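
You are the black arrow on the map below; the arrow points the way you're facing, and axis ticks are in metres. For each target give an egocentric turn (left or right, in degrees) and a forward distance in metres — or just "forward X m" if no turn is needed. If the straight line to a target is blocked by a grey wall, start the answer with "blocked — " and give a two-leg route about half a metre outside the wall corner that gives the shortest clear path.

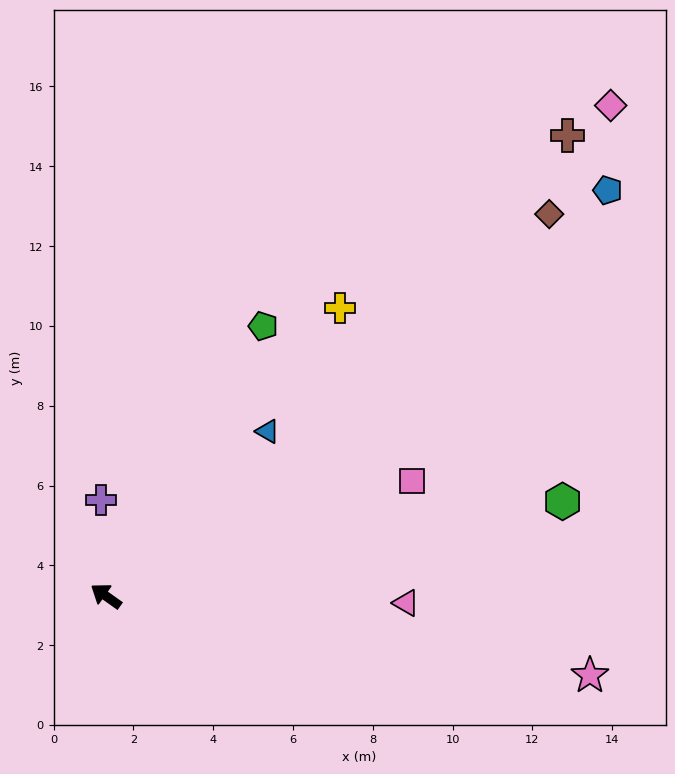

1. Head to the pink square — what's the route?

turn right 124°, forward 8.2 m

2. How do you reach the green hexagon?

turn right 133°, forward 11.7 m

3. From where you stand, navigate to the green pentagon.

turn right 85°, forward 7.8 m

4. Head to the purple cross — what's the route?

turn right 52°, forward 2.4 m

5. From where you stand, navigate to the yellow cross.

turn right 94°, forward 9.3 m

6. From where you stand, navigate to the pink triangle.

turn right 146°, forward 7.5 m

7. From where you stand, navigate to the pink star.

turn right 154°, forward 12.3 m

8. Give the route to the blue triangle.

turn right 99°, forward 5.8 m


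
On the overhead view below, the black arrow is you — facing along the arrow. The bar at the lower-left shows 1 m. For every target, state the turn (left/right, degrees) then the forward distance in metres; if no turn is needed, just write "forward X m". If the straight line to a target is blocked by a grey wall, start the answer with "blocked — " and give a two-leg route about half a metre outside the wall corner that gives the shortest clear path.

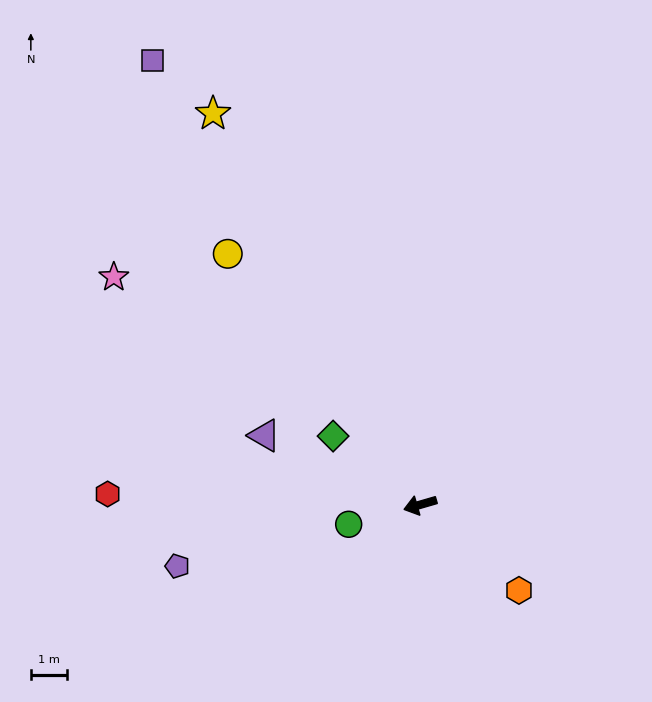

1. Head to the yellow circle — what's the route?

turn right 69°, forward 8.7 m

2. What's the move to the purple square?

turn right 75°, forward 14.3 m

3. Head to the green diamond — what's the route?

turn right 54°, forward 3.1 m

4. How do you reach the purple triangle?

turn right 40°, forward 4.7 m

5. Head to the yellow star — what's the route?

turn right 78°, forward 12.2 m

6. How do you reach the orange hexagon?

turn left 123°, forward 3.6 m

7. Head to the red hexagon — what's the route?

turn right 18°, forward 8.7 m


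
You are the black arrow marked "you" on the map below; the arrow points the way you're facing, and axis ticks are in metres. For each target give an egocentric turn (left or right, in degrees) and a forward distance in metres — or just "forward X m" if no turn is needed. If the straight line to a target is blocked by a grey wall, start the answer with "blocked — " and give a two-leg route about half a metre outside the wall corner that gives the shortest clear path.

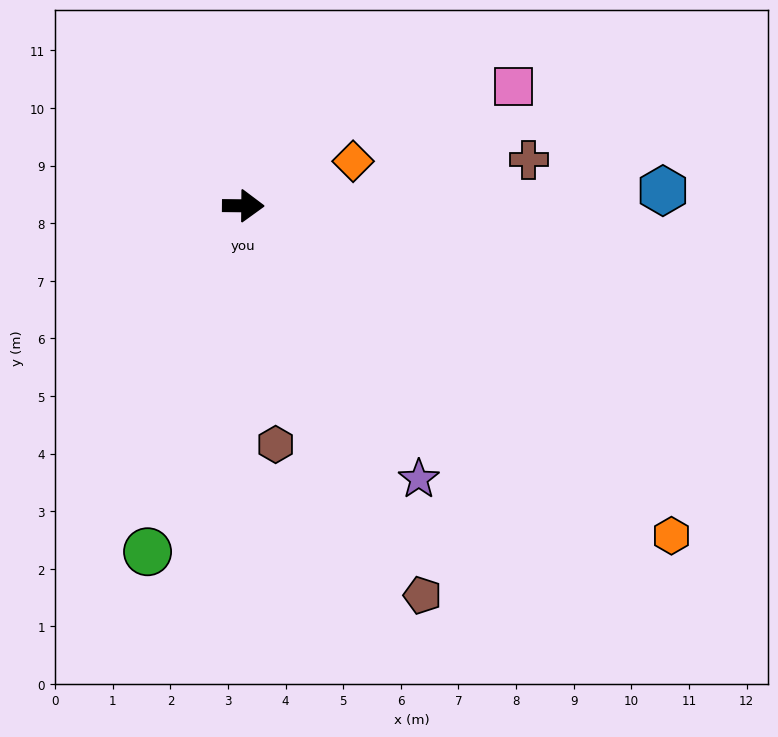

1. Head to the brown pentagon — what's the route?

turn right 65°, forward 7.4 m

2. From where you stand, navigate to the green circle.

turn right 105°, forward 6.2 m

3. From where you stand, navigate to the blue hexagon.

turn left 3°, forward 7.3 m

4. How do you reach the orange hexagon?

turn right 37°, forward 9.4 m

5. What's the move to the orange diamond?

turn left 23°, forward 2.1 m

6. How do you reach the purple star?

turn right 57°, forward 5.6 m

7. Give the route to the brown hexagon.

turn right 82°, forward 4.2 m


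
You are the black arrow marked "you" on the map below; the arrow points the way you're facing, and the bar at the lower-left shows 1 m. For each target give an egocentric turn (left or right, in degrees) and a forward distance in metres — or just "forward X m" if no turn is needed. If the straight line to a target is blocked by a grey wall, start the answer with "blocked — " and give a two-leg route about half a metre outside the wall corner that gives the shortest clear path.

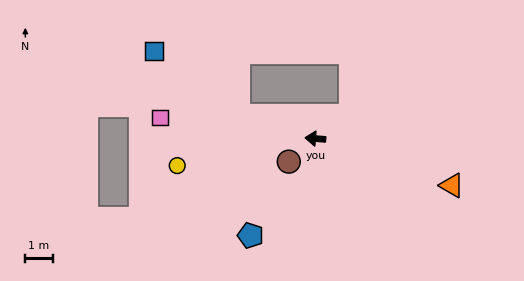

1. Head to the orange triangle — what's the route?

turn left 166°, forward 5.2 m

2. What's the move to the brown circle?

turn left 45°, forward 1.3 m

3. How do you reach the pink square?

turn right 3°, forward 5.7 m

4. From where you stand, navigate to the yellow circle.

turn left 16°, forward 5.1 m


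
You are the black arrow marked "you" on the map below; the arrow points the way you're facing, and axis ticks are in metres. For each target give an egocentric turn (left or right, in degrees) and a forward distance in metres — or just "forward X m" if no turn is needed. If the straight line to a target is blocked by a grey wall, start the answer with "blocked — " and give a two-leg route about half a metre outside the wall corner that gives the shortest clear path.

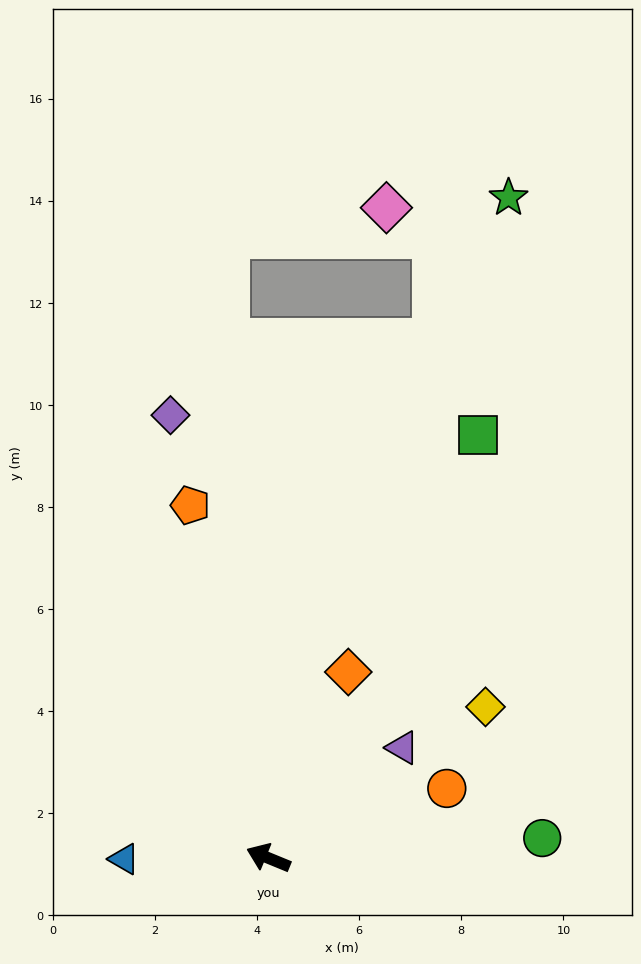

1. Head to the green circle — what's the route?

turn right 154°, forward 5.4 m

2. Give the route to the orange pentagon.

turn right 55°, forward 7.1 m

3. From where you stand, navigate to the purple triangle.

turn right 118°, forward 3.4 m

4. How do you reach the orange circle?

turn right 136°, forward 3.8 m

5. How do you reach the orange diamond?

turn right 91°, forward 4.0 m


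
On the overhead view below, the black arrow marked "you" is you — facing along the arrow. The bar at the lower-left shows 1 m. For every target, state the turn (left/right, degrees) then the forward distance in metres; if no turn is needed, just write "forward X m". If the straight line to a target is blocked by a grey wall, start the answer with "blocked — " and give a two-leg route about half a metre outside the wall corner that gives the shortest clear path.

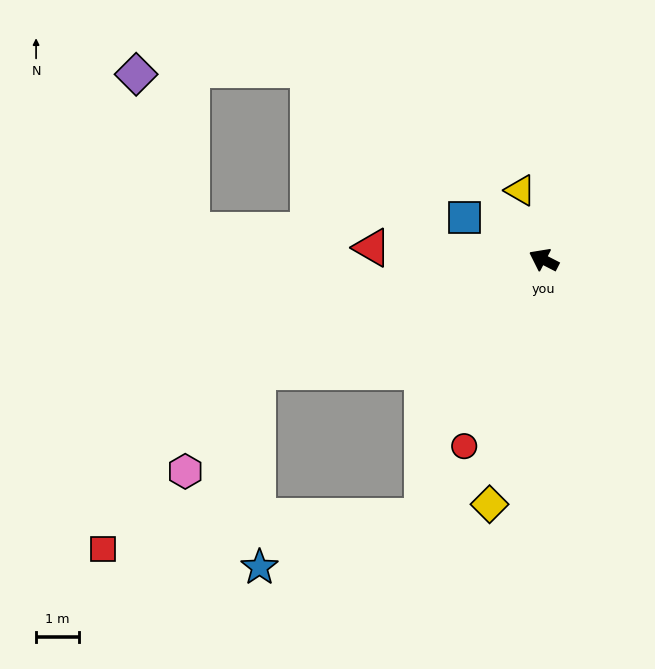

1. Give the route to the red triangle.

turn left 23°, forward 4.0 m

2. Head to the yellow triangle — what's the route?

turn right 44°, forward 1.7 m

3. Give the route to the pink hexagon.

blocked — turn left 49°, forward 7.1 m, then turn left 32°, forward 2.9 m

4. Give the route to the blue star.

blocked — turn left 49°, forward 7.1 m, then turn left 69°, forward 4.5 m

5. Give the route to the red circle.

turn left 94°, forward 4.7 m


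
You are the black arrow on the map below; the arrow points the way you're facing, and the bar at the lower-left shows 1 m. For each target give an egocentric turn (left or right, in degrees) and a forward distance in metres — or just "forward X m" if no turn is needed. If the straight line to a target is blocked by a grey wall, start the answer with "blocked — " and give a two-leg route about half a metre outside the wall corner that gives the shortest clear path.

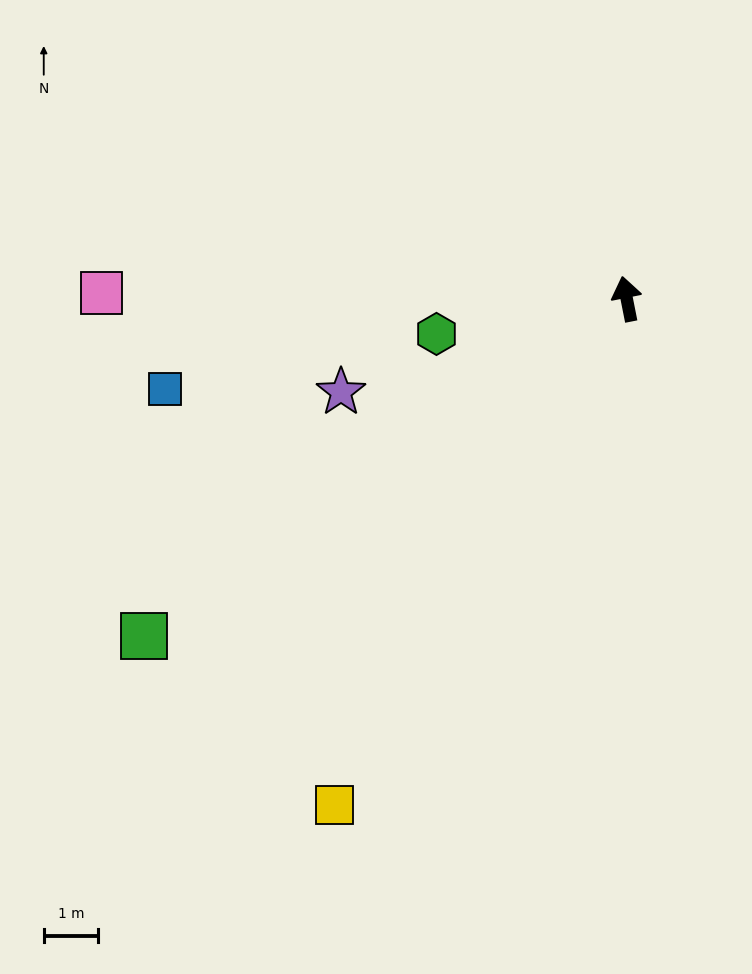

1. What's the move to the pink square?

turn left 78°, forward 9.6 m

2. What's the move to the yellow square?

turn left 139°, forward 10.7 m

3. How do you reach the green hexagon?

turn left 89°, forward 3.5 m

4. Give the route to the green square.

turn left 114°, forward 10.8 m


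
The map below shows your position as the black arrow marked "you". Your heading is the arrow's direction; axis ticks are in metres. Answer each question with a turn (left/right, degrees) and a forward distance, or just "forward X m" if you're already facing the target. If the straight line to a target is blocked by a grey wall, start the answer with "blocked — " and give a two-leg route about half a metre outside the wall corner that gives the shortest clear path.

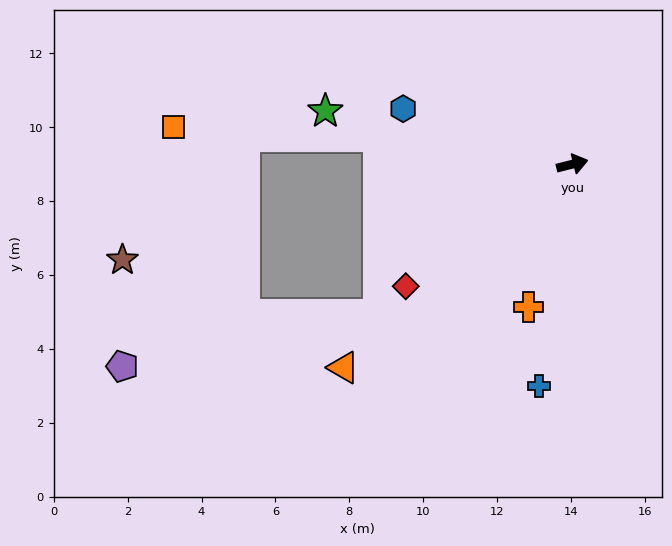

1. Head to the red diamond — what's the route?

turn right 158°, forward 5.6 m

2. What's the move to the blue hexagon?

turn left 148°, forward 4.8 m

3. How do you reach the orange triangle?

turn right 152°, forward 8.3 m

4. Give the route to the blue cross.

turn right 113°, forward 6.1 m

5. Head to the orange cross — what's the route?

turn right 121°, forward 4.0 m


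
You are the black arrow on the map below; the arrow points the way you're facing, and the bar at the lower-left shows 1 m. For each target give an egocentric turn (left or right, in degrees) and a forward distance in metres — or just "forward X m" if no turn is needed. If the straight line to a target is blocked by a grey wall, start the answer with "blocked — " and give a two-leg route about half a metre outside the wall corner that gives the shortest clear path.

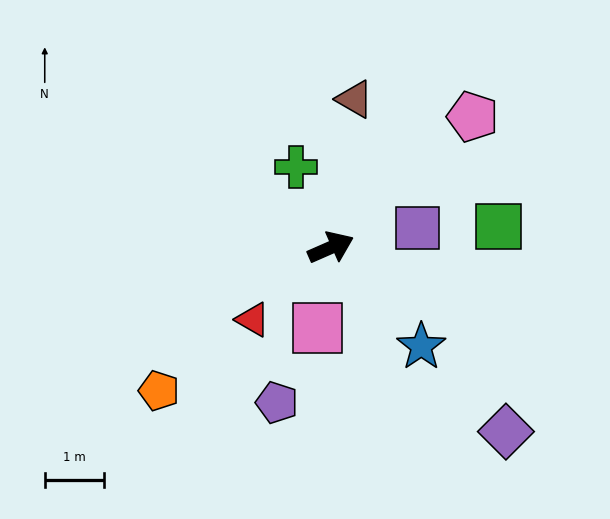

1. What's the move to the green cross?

turn left 90°, forward 1.5 m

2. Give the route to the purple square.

turn right 11°, forward 1.5 m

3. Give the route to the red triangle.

turn right 161°, forward 1.8 m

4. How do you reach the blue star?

turn right 71°, forward 2.3 m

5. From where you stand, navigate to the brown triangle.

turn left 57°, forward 2.5 m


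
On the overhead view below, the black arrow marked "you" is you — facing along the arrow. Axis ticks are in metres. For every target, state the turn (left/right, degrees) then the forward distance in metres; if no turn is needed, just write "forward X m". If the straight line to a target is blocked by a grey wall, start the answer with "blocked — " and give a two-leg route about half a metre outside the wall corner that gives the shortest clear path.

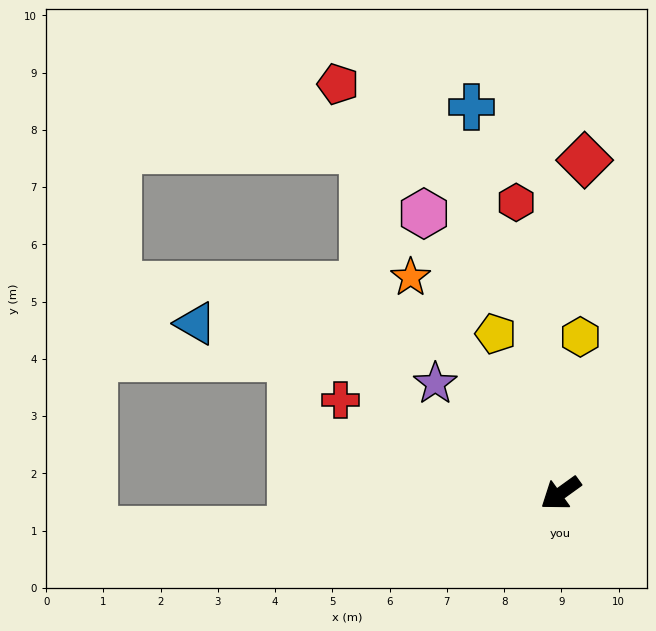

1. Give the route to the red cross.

turn right 59°, forward 4.2 m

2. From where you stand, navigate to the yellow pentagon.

turn right 104°, forward 3.0 m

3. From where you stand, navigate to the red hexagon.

turn right 117°, forward 5.1 m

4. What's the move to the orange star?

turn right 91°, forward 4.6 m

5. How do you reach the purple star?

turn right 77°, forward 2.9 m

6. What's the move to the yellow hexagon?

turn right 133°, forward 2.8 m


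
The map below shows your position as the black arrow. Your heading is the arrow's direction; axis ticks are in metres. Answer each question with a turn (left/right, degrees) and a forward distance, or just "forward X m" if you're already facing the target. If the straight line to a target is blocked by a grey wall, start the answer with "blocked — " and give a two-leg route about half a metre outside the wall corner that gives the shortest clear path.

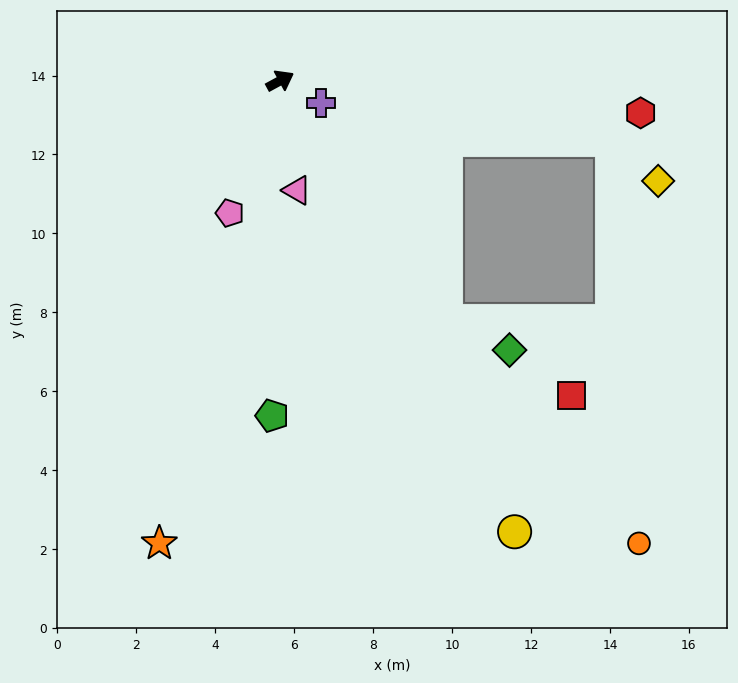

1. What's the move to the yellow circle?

turn right 91°, forward 12.9 m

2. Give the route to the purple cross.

turn right 57°, forward 1.2 m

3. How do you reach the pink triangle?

turn right 110°, forward 2.8 m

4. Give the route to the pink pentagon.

turn right 139°, forward 3.6 m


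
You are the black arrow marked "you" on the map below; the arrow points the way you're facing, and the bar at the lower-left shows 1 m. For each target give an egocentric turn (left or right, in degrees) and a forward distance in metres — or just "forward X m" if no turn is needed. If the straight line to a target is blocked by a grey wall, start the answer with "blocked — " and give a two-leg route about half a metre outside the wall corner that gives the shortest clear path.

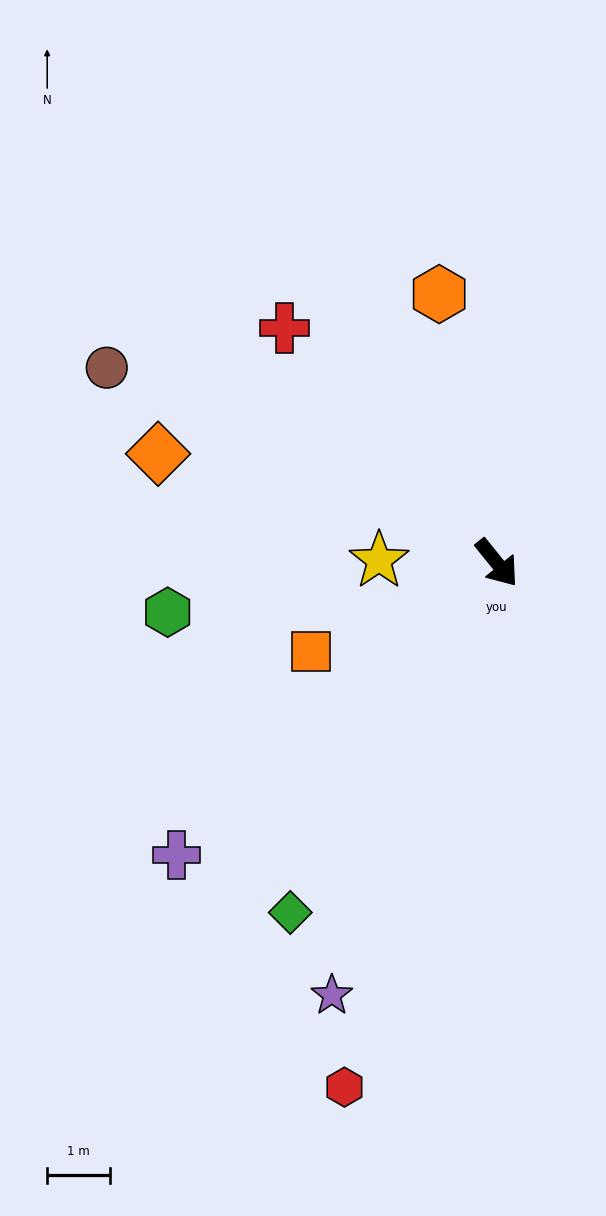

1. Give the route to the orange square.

turn right 103°, forward 3.3 m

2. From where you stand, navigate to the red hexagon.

turn right 55°, forward 8.7 m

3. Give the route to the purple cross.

turn right 87°, forward 6.9 m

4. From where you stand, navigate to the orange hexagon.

turn left 153°, forward 4.4 m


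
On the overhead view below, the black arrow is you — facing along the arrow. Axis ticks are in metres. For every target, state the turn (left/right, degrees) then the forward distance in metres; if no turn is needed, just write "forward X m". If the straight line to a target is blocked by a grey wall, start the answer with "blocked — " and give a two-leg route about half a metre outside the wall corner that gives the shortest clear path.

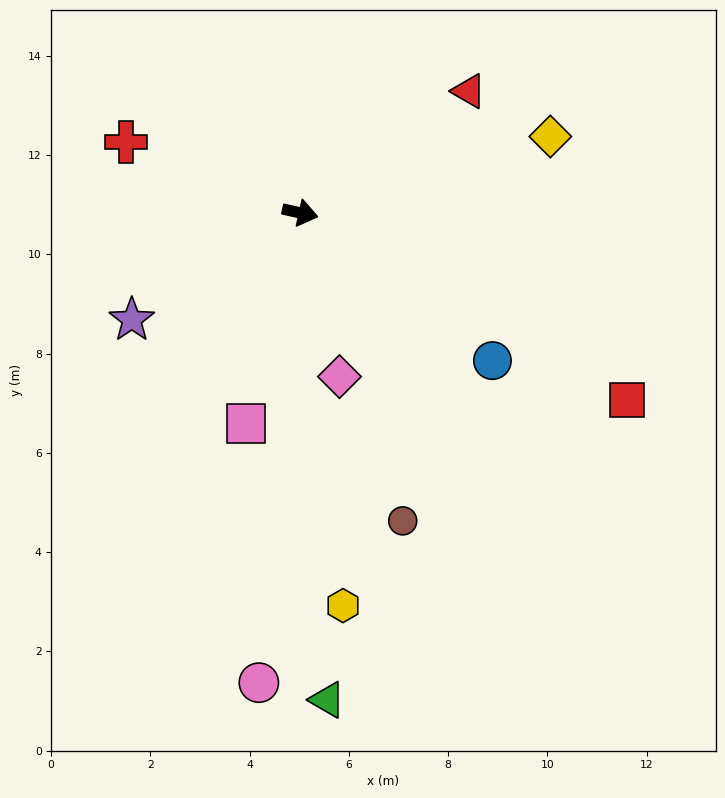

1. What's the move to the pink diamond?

turn right 64°, forward 3.4 m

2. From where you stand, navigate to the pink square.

turn right 92°, forward 4.4 m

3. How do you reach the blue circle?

turn right 25°, forward 4.9 m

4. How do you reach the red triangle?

turn left 48°, forward 4.2 m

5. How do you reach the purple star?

turn right 135°, forward 4.0 m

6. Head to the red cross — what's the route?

turn left 170°, forward 3.8 m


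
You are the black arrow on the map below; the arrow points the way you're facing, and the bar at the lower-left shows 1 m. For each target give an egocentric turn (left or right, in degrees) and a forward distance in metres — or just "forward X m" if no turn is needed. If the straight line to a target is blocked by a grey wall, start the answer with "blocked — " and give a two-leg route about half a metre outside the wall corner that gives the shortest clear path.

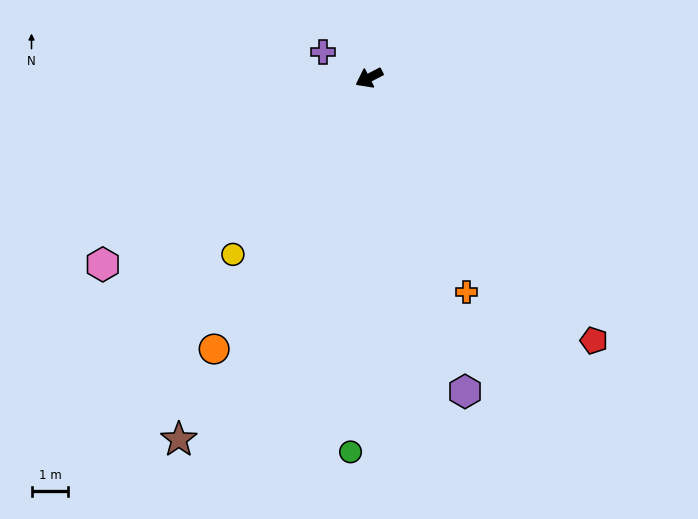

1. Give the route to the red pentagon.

turn left 103°, forward 9.4 m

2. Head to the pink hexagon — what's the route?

turn left 8°, forward 8.8 m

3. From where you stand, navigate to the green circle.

turn left 60°, forward 10.2 m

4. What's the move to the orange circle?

turn left 33°, forward 8.5 m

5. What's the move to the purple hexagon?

turn left 80°, forward 8.9 m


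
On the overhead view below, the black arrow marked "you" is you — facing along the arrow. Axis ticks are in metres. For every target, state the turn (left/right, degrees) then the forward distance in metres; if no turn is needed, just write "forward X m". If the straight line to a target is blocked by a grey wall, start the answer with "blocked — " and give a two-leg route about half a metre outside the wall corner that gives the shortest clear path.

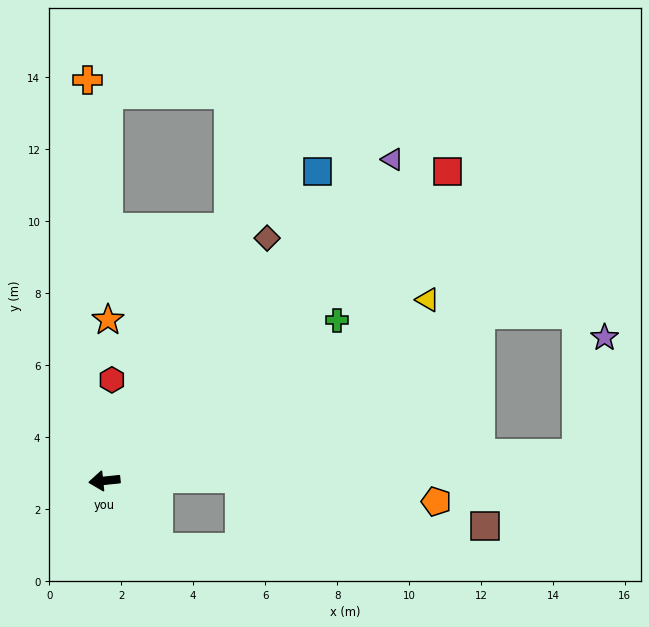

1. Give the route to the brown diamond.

turn right 130°, forward 8.1 m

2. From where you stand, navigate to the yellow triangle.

turn right 157°, forward 10.3 m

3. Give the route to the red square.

turn right 144°, forward 12.9 m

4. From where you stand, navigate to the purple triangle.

turn right 138°, forward 12.0 m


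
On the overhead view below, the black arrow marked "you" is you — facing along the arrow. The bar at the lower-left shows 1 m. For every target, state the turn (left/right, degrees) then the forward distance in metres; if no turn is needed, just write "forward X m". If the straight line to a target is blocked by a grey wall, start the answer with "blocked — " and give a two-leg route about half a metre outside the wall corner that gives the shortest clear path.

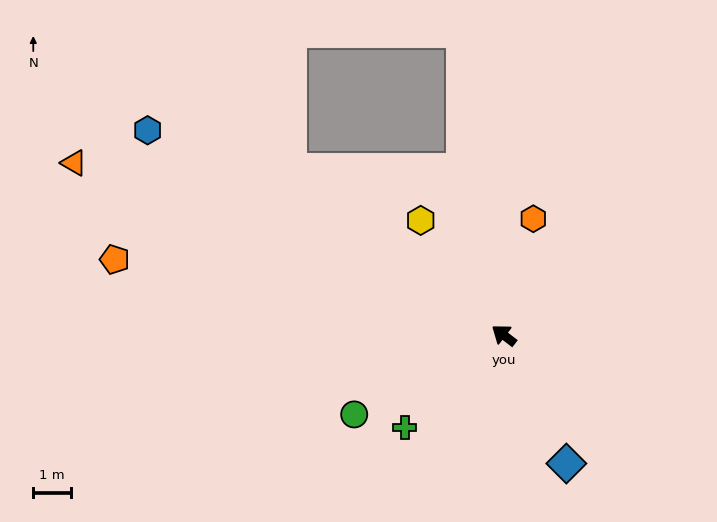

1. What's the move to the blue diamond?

turn left 153°, forward 3.8 m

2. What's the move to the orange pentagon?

turn left 26°, forward 10.5 m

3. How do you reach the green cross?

turn left 80°, forward 3.6 m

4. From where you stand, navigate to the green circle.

turn left 65°, forward 4.5 m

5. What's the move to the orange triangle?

turn left 15°, forward 12.2 m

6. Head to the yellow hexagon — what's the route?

turn right 17°, forward 3.7 m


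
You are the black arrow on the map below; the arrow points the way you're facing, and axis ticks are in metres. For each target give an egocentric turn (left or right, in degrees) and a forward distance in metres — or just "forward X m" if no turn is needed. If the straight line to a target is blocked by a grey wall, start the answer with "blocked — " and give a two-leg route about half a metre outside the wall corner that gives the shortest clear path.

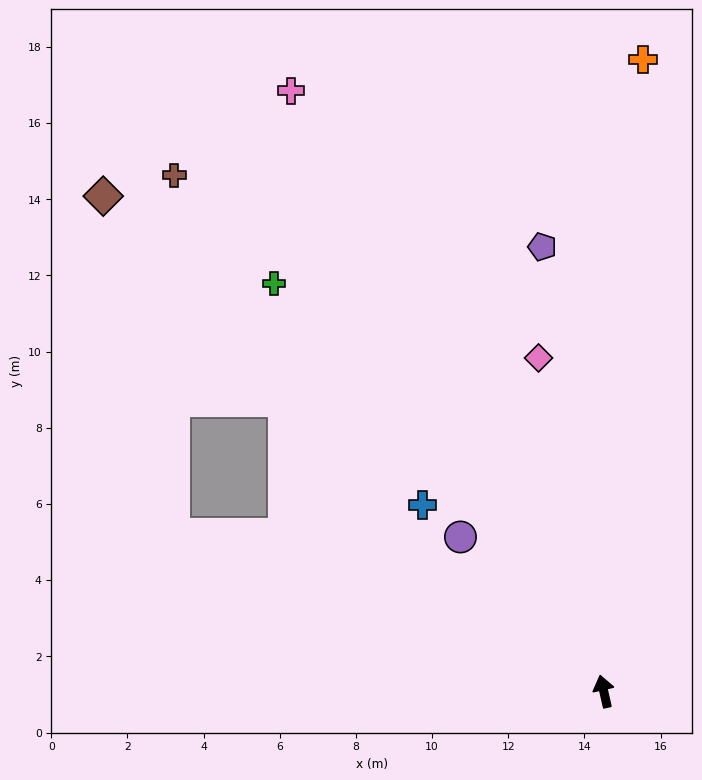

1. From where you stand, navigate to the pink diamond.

forward 8.9 m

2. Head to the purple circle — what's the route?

turn left 30°, forward 5.5 m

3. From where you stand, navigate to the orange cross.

turn right 16°, forward 16.6 m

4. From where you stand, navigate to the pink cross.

turn left 15°, forward 17.8 m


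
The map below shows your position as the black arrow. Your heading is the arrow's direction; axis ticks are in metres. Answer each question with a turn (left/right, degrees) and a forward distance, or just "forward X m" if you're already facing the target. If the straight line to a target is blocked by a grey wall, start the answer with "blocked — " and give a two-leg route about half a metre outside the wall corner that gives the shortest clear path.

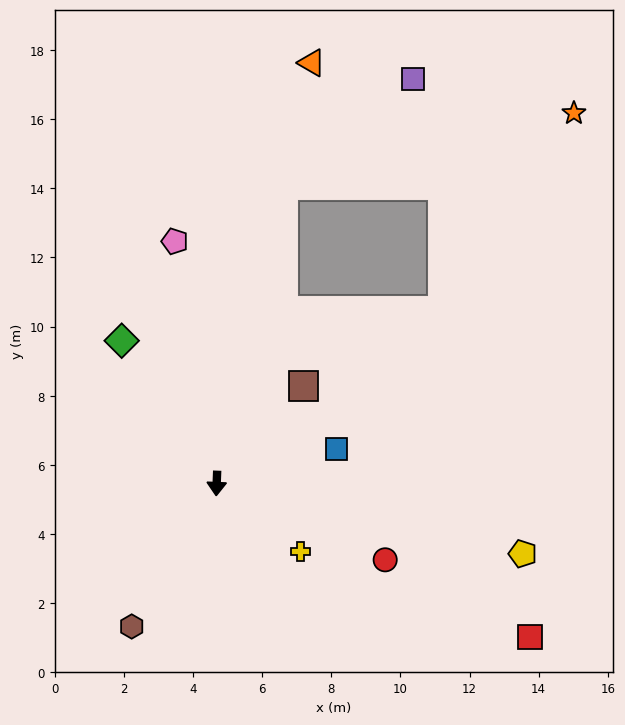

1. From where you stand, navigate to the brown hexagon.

turn right 28°, forward 4.8 m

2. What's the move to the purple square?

blocked — turn left 170°, forward 8.8 m, then turn right 38°, forward 4.8 m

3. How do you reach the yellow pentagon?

turn left 79°, forward 9.1 m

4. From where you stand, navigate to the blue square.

turn left 108°, forward 3.6 m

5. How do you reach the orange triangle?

turn left 170°, forward 12.5 m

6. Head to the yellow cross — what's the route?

turn left 53°, forward 3.1 m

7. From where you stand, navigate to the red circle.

turn left 68°, forward 5.4 m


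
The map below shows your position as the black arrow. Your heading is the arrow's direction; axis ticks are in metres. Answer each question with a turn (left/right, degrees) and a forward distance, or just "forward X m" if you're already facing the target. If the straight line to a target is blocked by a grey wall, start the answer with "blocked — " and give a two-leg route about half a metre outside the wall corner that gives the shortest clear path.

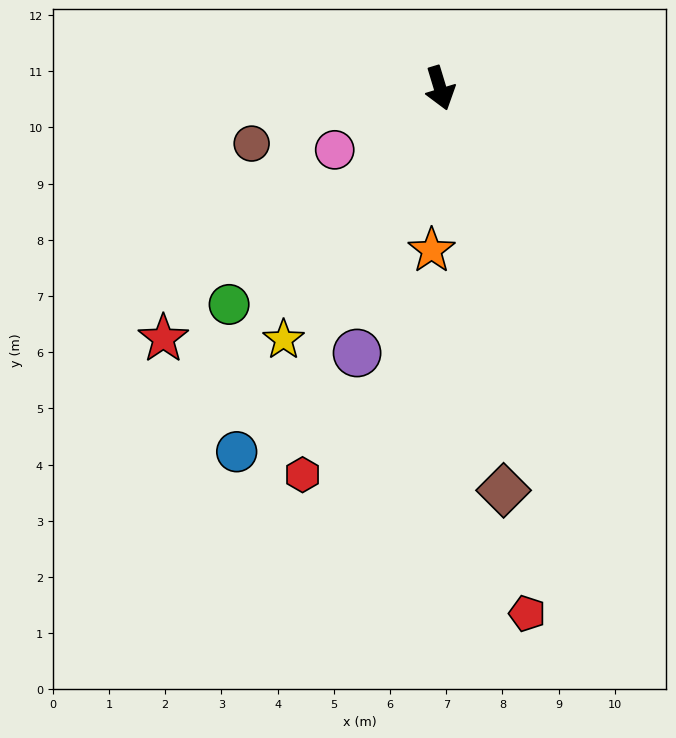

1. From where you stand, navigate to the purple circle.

turn right 34°, forward 4.9 m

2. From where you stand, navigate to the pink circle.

turn right 76°, forward 2.2 m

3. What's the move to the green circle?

turn right 61°, forward 5.4 m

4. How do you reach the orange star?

turn right 20°, forward 2.9 m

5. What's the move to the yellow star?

turn right 49°, forward 5.3 m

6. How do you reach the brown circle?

turn right 90°, forward 3.5 m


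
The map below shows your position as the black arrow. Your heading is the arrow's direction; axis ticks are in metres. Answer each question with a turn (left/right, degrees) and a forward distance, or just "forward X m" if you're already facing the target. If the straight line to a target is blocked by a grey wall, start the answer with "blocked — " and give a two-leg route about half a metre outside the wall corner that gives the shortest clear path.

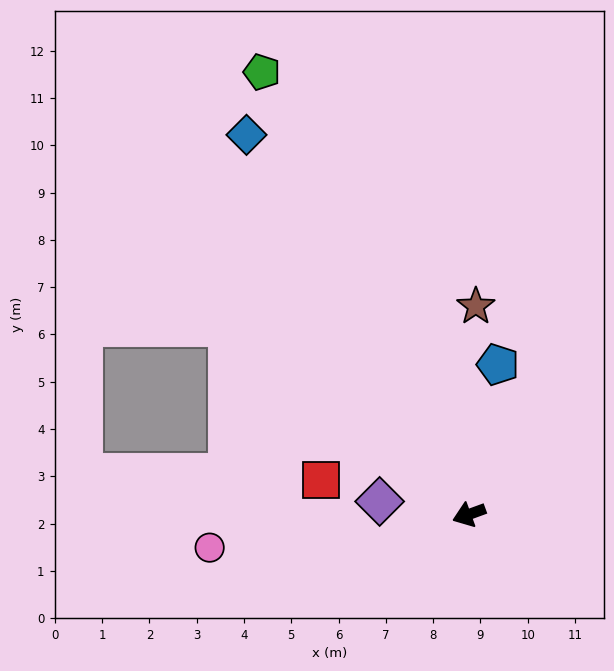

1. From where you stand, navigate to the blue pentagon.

turn right 121°, forward 3.2 m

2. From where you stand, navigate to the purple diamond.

turn right 28°, forward 1.9 m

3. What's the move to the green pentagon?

turn right 85°, forward 10.3 m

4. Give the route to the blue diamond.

turn right 80°, forward 9.3 m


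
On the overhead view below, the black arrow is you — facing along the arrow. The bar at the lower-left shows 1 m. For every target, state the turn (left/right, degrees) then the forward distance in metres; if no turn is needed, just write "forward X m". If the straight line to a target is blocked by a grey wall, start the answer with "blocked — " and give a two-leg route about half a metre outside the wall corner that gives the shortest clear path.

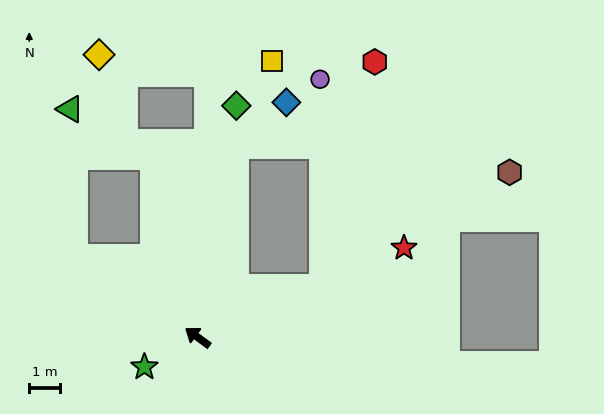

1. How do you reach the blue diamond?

blocked — turn right 65°, forward 6.3 m, then turn right 38°, forward 2.2 m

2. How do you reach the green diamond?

turn right 63°, forward 7.6 m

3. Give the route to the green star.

turn left 65°, forward 2.0 m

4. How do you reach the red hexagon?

blocked — turn right 122°, forward 4.3 m, then turn left 55°, forward 7.4 m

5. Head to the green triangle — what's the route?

blocked — turn right 40°, forward 6.0 m, then turn left 46°, forward 3.1 m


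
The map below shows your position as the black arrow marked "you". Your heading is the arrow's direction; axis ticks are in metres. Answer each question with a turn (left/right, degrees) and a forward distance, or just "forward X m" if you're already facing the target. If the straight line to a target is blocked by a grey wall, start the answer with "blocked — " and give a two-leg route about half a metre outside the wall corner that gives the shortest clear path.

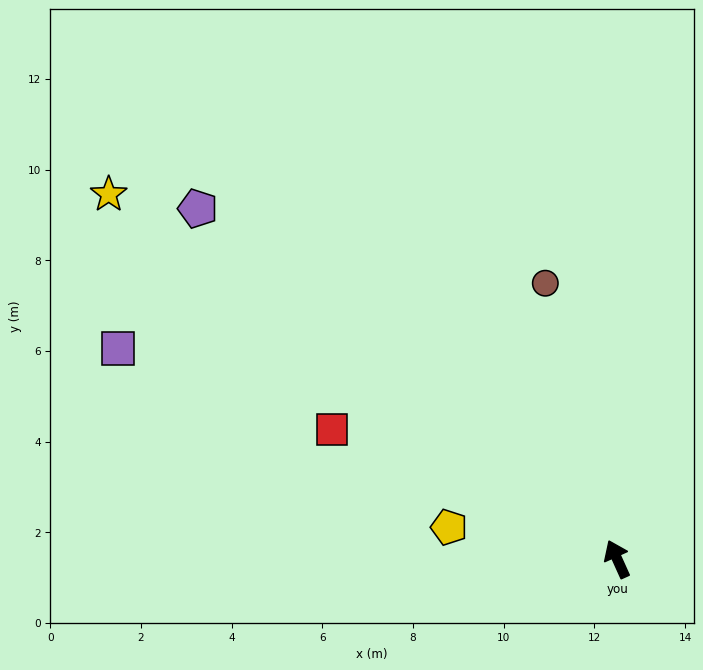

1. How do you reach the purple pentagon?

turn left 26°, forward 12.1 m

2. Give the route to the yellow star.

turn left 30°, forward 13.8 m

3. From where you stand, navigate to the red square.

turn left 41°, forward 6.9 m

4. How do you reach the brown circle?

turn right 10°, forward 6.3 m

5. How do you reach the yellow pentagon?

turn left 55°, forward 3.8 m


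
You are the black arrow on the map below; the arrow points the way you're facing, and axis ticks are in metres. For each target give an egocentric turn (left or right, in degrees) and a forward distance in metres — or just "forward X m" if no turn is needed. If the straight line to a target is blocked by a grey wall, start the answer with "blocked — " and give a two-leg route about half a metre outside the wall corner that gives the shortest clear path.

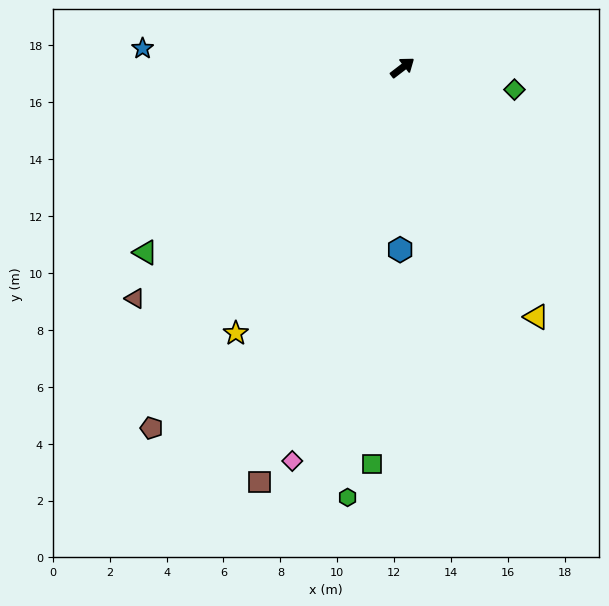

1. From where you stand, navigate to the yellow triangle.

turn right 99°, forward 9.9 m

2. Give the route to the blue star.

turn left 138°, forward 9.2 m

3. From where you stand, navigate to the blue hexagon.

turn right 128°, forward 6.4 m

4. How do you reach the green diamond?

turn right 49°, forward 4.0 m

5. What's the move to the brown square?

turn right 147°, forward 15.4 m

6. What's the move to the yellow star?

turn right 160°, forward 11.0 m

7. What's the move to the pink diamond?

turn right 143°, forward 14.4 m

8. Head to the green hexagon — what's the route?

turn right 135°, forward 15.2 m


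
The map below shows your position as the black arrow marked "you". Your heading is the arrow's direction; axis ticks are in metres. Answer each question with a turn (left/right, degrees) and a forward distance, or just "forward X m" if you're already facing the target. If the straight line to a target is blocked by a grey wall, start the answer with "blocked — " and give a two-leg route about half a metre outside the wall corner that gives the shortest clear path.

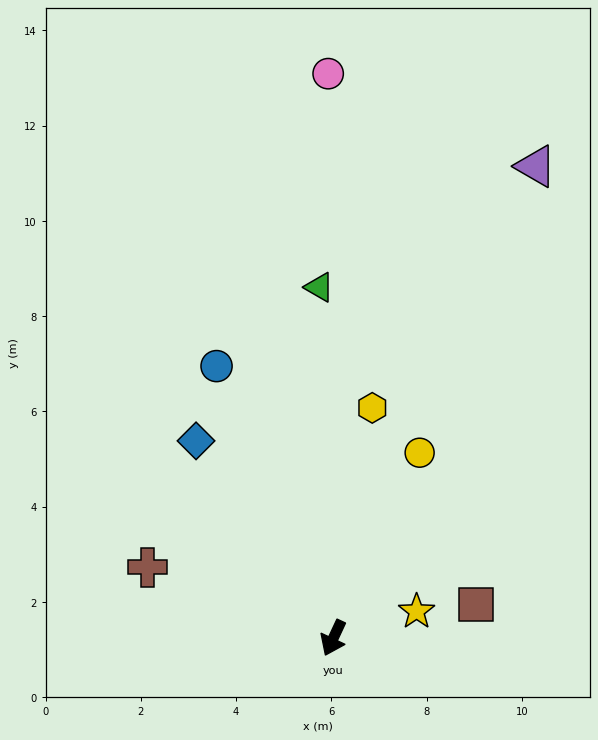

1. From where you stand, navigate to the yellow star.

turn left 133°, forward 1.8 m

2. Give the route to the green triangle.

turn right 153°, forward 7.4 m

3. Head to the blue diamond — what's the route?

turn right 120°, forward 5.0 m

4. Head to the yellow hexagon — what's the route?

turn right 165°, forward 4.9 m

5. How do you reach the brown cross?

turn right 86°, forward 4.2 m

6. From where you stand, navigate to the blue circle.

turn right 132°, forward 6.2 m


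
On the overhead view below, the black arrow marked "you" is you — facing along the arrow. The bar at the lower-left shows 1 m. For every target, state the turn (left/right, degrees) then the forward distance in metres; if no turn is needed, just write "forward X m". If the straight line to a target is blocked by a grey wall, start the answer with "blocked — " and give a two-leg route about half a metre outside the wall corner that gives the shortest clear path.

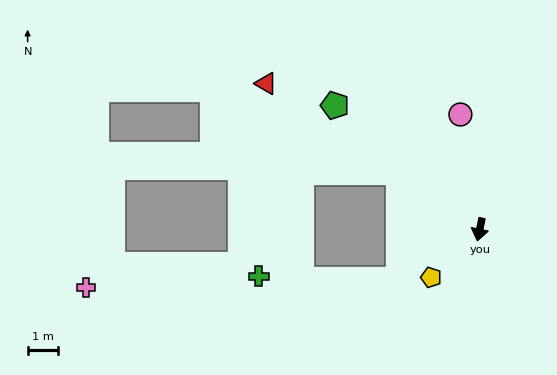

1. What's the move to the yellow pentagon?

turn right 34°, forward 2.2 m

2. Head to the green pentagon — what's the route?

turn right 119°, forward 6.2 m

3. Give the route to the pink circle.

turn right 159°, forward 3.8 m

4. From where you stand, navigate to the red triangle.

turn right 113°, forward 8.4 m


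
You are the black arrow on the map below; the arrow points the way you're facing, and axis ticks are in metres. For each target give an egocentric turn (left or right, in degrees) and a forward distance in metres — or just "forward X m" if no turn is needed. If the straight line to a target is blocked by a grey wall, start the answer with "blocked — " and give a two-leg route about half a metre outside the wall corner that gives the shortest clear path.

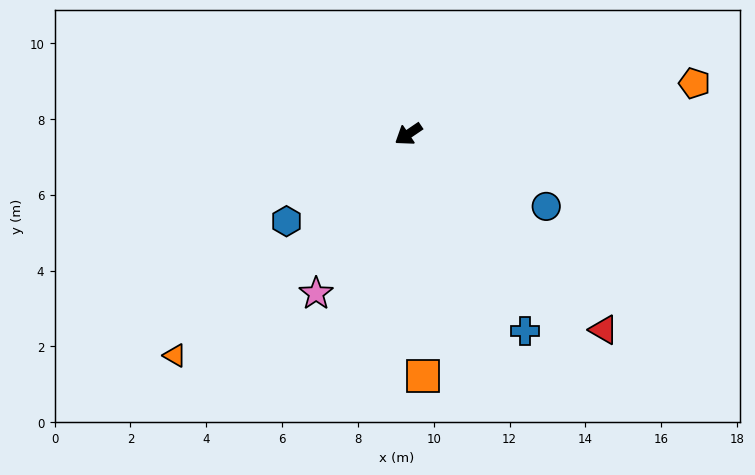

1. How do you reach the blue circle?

turn left 118°, forward 4.1 m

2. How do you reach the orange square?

turn left 59°, forward 6.4 m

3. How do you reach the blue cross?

turn left 86°, forward 6.0 m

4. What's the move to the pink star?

turn left 26°, forward 4.9 m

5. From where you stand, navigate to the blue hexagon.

forward 4.0 m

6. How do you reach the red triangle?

turn left 101°, forward 7.3 m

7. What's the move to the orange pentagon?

turn left 156°, forward 7.7 m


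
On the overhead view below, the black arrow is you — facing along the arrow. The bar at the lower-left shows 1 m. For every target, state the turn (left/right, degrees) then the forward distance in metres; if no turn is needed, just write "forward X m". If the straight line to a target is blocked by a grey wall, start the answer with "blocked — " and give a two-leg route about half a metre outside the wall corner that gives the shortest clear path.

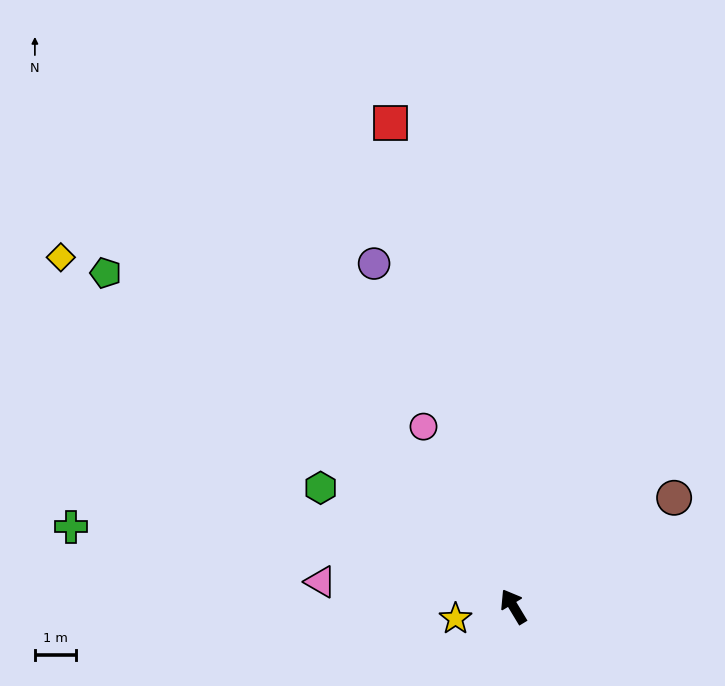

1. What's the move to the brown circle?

turn right 87°, forward 4.7 m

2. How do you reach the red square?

turn right 17°, forward 12.2 m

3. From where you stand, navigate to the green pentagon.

turn left 20°, forward 12.9 m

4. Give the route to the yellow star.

turn left 71°, forward 1.4 m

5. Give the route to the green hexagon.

turn left 27°, forward 5.5 m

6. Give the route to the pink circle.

turn right 5°, forward 4.9 m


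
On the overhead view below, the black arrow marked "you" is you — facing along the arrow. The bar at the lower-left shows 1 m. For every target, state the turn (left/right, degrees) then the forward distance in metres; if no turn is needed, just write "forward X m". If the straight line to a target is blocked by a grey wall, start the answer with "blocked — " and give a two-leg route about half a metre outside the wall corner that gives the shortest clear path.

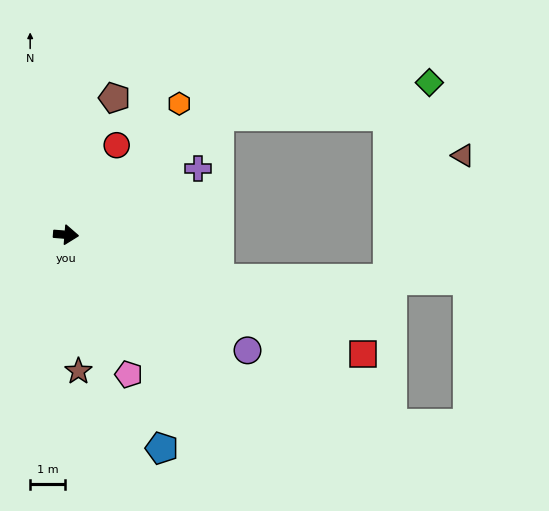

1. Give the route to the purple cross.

turn left 31°, forward 4.2 m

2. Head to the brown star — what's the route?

turn right 80°, forward 3.9 m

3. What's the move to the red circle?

turn left 65°, forward 2.9 m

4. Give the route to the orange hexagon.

turn left 54°, forward 4.9 m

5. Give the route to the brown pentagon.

turn left 75°, forward 4.1 m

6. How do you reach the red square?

turn right 17°, forward 9.1 m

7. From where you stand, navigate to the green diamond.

blocked — turn left 42°, forward 5.5 m, then turn right 28°, forward 6.0 m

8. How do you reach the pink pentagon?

turn right 61°, forward 4.3 m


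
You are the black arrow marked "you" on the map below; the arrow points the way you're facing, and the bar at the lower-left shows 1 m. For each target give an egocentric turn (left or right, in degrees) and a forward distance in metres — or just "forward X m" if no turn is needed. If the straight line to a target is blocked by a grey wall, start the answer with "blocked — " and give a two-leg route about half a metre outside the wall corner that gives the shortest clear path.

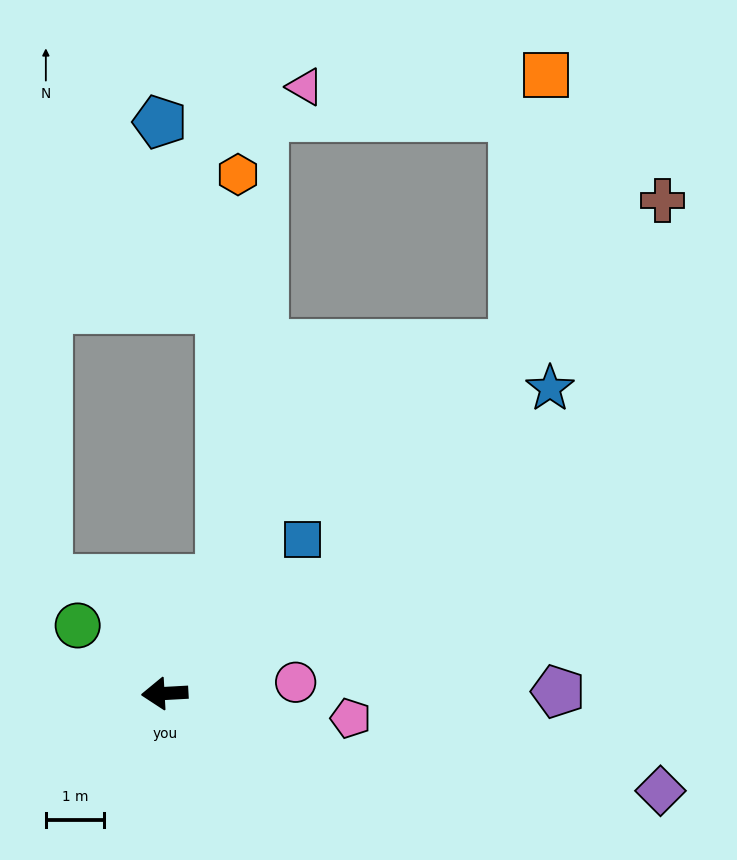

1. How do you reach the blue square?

turn right 135°, forward 3.5 m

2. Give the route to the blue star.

turn right 145°, forward 8.4 m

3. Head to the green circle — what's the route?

turn right 41°, forward 1.9 m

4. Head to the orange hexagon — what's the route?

blocked — turn right 119°, forward 2.2 m, then turn left 23°, forward 7.0 m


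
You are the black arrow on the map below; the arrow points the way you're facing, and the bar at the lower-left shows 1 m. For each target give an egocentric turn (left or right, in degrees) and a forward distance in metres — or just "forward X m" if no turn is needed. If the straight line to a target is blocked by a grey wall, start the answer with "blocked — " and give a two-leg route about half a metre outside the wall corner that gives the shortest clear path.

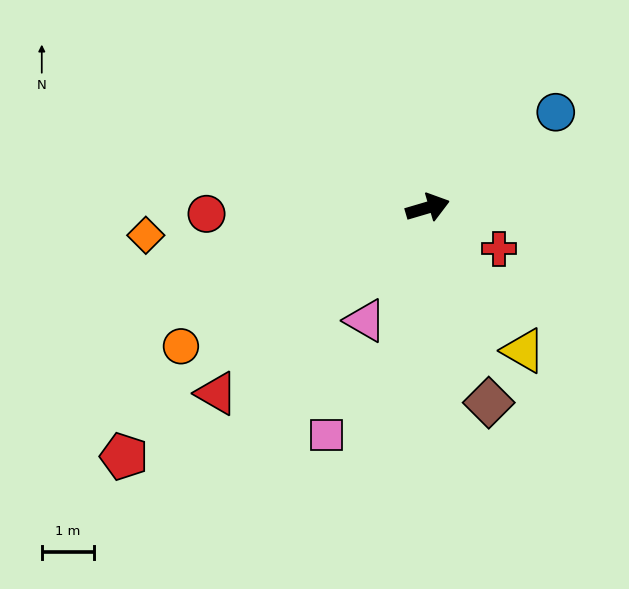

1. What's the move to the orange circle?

turn right 167°, forward 5.4 m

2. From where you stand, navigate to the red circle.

turn left 165°, forward 4.2 m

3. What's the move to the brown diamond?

turn right 89°, forward 3.9 m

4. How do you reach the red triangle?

turn right 155°, forward 5.4 m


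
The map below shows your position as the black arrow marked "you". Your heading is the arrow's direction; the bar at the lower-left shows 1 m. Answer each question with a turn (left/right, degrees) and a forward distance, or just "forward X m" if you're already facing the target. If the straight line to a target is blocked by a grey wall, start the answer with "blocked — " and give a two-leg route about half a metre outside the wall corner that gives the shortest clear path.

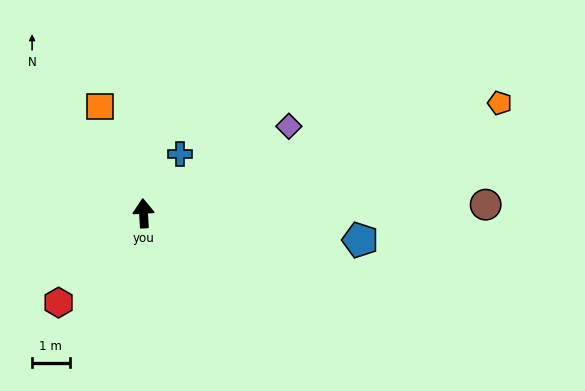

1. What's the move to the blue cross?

turn right 35°, forward 1.8 m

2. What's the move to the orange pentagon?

turn right 76°, forward 9.9 m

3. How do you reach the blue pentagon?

turn right 100°, forward 5.8 m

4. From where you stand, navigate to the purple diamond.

turn right 62°, forward 4.5 m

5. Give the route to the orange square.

turn left 19°, forward 3.1 m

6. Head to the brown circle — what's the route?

turn right 92°, forward 9.1 m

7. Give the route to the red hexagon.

turn left 133°, forward 3.3 m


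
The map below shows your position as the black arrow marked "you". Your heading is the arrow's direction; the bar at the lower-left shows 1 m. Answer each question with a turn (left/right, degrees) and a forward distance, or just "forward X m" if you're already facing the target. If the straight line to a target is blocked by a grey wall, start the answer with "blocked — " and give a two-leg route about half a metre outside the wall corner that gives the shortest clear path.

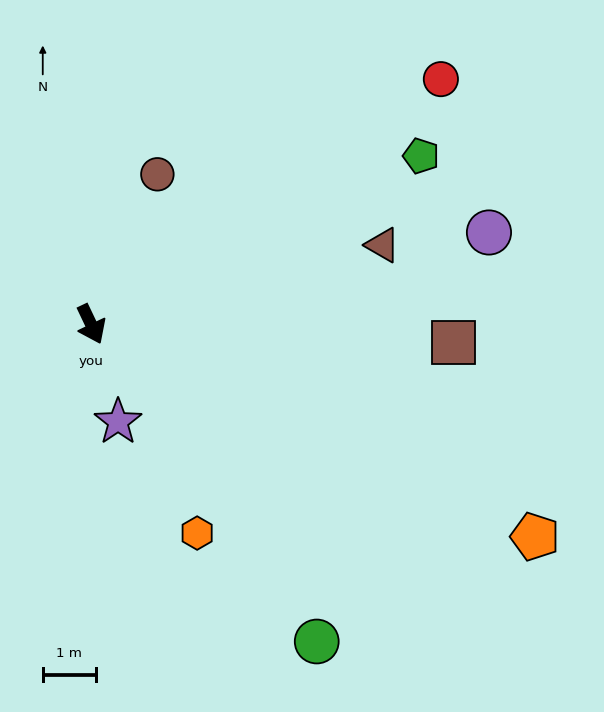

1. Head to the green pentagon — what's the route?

turn left 92°, forward 7.0 m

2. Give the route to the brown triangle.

turn left 80°, forward 5.7 m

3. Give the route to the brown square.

turn left 62°, forward 6.8 m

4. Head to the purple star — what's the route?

turn right 10°, forward 1.9 m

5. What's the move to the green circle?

turn left 10°, forward 7.3 m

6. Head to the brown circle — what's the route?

turn left 131°, forward 3.1 m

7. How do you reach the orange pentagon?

turn left 39°, forward 9.2 m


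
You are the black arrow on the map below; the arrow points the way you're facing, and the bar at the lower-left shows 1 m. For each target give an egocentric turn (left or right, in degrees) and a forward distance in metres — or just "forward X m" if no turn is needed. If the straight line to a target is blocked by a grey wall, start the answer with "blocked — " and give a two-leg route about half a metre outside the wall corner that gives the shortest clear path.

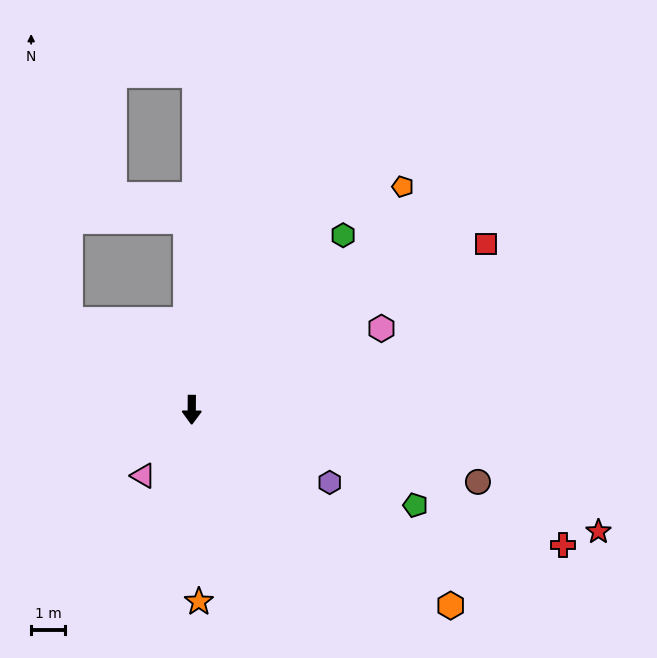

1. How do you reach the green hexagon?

turn left 139°, forward 6.9 m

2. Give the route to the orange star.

turn left 2°, forward 5.7 m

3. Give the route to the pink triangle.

turn right 36°, forward 2.4 m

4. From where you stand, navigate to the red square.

turn left 120°, forward 10.1 m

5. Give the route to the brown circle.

turn left 76°, forward 8.8 m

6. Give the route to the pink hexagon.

turn left 114°, forward 6.2 m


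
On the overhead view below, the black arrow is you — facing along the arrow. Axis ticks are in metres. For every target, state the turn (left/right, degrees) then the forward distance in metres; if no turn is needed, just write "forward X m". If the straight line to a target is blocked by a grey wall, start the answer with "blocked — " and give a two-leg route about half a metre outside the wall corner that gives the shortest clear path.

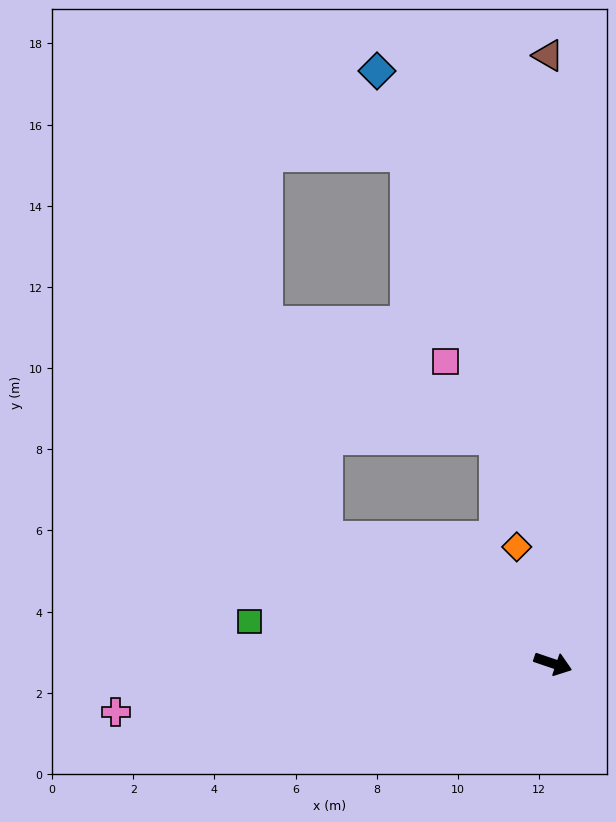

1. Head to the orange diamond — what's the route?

turn left 126°, forward 3.0 m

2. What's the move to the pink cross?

turn right 155°, forward 10.8 m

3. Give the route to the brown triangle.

turn left 109°, forward 15.0 m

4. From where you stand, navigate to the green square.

turn right 169°, forward 7.5 m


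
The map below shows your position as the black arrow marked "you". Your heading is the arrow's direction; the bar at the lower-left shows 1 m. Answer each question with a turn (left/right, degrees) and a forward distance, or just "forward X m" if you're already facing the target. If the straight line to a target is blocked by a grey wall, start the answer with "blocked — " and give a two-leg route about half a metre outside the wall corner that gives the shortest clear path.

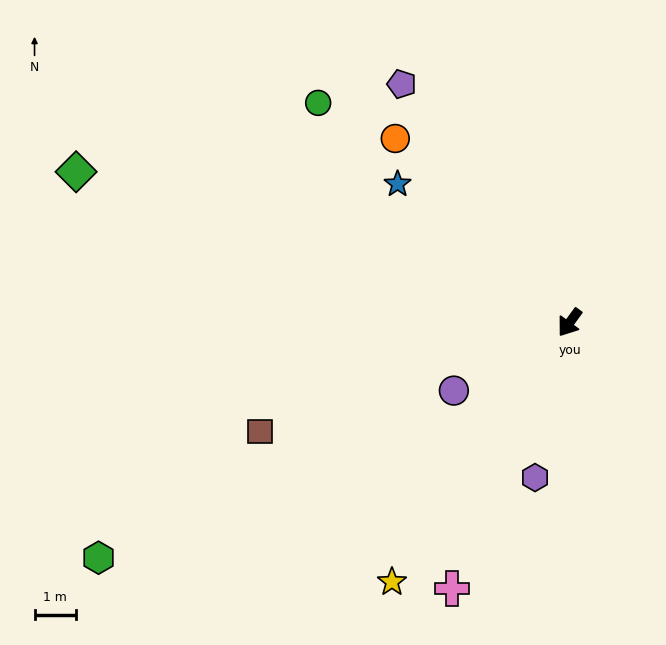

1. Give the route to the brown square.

turn right 35°, forward 8.0 m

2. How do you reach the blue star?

turn right 93°, forward 5.4 m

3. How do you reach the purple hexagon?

turn left 23°, forward 3.9 m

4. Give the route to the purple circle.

turn right 23°, forward 3.3 m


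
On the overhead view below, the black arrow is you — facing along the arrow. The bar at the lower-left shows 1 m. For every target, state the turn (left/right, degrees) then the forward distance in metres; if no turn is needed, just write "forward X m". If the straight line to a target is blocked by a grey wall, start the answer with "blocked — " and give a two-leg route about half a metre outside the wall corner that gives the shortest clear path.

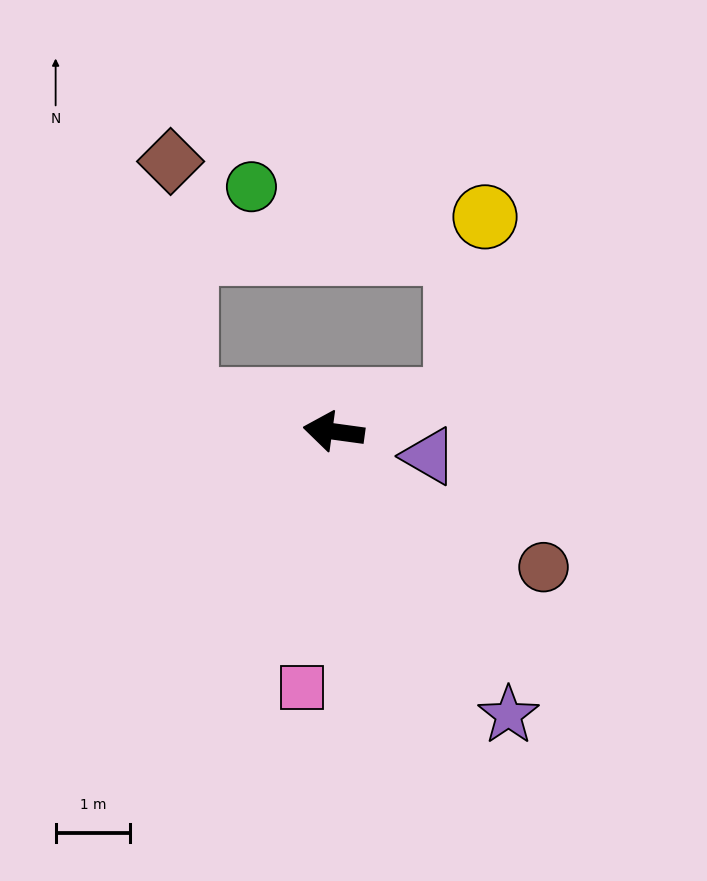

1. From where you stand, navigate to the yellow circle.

blocked — turn right 158°, forward 1.7 m, then turn left 67°, forward 2.5 m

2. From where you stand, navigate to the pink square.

turn left 91°, forward 3.5 m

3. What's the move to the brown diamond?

blocked — turn right 4°, forward 2.0 m, then turn right 74°, forward 3.2 m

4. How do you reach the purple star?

turn left 129°, forward 4.5 m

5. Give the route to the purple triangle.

turn left 173°, forward 1.3 m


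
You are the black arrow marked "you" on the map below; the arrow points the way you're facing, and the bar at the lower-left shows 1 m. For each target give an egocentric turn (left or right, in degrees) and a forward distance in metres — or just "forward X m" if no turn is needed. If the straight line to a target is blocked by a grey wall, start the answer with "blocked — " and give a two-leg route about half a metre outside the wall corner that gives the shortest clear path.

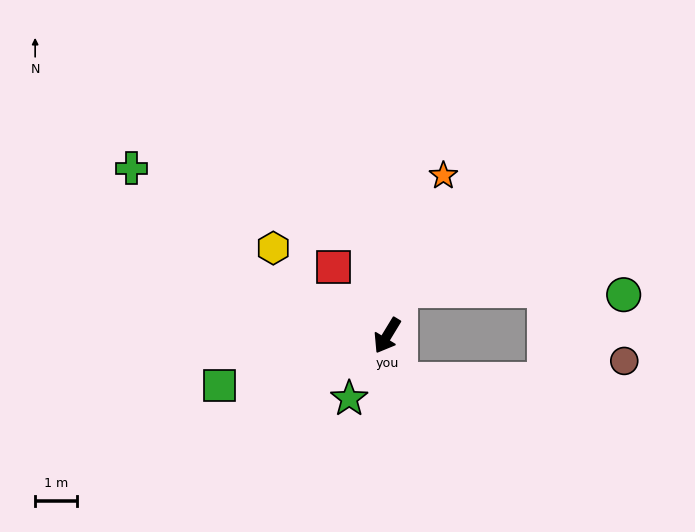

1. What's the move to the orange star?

turn right 168°, forward 4.1 m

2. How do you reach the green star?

forward 1.8 m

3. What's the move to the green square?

turn right 42°, forward 4.2 m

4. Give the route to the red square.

turn right 111°, forward 2.1 m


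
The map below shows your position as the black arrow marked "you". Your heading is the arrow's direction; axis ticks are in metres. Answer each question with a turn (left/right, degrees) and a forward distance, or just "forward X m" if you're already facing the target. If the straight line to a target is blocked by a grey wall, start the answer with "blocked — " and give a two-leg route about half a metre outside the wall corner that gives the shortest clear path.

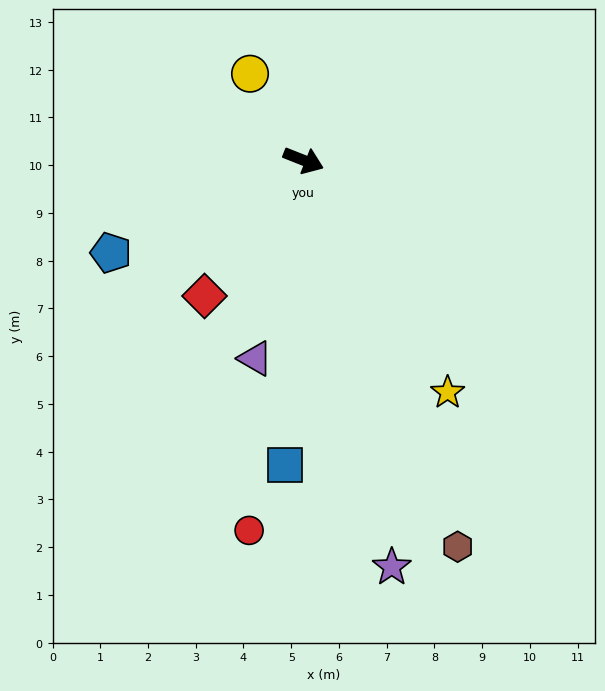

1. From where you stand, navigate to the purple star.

turn right 56°, forward 8.7 m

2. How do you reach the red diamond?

turn right 104°, forward 3.5 m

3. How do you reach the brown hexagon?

turn right 47°, forward 8.7 m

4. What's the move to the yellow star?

turn right 37°, forward 5.7 m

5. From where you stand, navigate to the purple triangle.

turn right 82°, forward 4.3 m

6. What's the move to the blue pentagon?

turn right 133°, forward 4.5 m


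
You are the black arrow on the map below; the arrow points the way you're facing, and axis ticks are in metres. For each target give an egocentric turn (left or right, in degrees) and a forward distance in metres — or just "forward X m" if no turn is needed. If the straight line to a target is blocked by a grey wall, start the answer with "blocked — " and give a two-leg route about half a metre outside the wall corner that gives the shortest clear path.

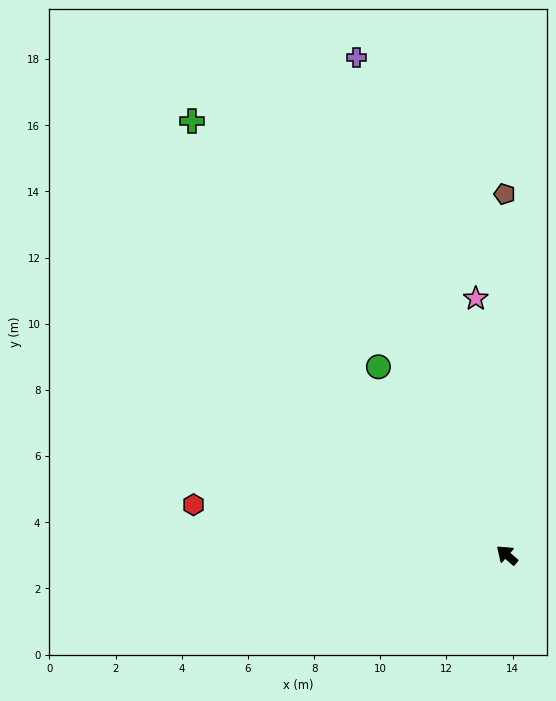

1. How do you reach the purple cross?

turn right 32°, forward 15.7 m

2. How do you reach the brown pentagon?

turn right 49°, forward 10.9 m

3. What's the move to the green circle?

turn right 15°, forward 6.9 m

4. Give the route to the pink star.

turn right 42°, forward 7.8 m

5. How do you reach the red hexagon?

turn left 32°, forward 9.6 m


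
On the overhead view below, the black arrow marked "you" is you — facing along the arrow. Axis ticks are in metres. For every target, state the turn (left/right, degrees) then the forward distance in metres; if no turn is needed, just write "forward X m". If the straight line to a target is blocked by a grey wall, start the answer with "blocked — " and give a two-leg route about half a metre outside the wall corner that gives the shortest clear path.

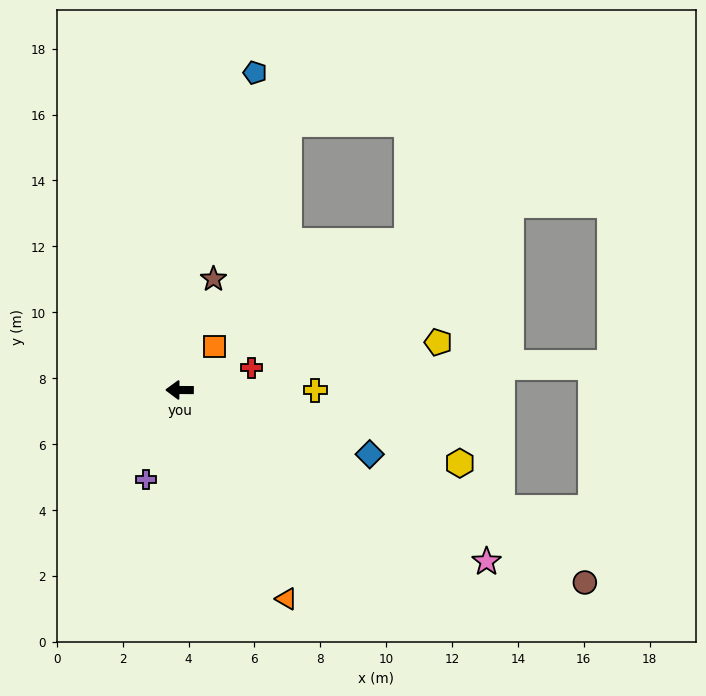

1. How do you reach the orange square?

turn right 128°, forward 1.7 m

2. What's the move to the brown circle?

turn left 155°, forward 13.6 m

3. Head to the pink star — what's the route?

turn left 151°, forward 10.7 m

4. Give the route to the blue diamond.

turn left 162°, forward 6.1 m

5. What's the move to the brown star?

turn right 107°, forward 3.5 m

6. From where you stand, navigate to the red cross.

turn right 163°, forward 2.3 m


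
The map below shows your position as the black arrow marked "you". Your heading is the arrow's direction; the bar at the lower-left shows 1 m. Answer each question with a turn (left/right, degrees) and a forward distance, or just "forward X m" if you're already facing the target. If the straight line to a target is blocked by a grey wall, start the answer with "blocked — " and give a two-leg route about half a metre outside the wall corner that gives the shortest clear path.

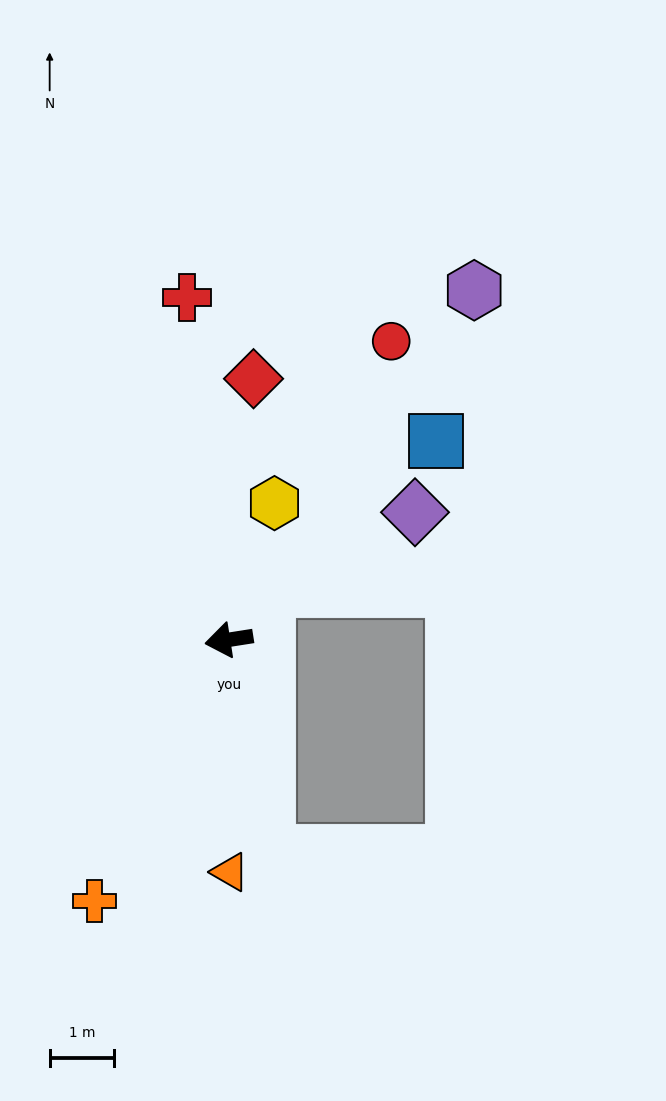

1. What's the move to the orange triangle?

turn left 81°, forward 3.6 m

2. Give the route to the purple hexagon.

turn right 134°, forward 6.6 m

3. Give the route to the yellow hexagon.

turn right 117°, forward 2.2 m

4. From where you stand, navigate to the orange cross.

turn left 54°, forward 4.5 m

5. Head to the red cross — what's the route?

turn right 92°, forward 5.3 m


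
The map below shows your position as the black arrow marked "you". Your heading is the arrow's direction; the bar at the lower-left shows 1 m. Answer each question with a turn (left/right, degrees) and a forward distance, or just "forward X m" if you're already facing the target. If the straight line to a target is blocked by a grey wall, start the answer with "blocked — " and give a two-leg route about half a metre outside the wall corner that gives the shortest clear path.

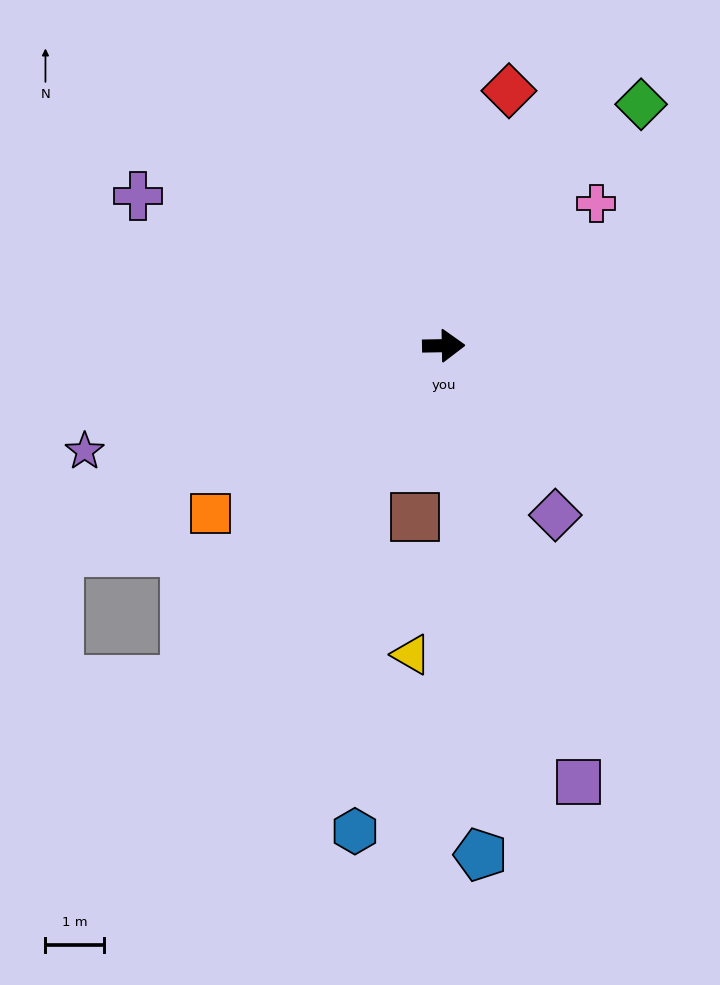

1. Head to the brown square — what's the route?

turn right 100°, forward 3.0 m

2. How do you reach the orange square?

turn right 145°, forward 4.9 m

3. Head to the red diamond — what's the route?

turn left 75°, forward 4.5 m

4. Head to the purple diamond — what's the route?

turn right 58°, forward 3.5 m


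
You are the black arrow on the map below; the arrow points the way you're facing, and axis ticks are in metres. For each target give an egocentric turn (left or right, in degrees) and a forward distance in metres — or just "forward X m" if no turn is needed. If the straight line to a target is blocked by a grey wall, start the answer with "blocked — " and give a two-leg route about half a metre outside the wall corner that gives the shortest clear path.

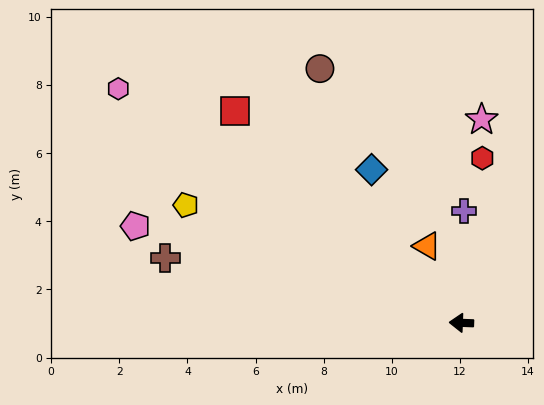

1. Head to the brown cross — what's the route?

turn right 10°, forward 8.9 m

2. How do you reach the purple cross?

turn right 89°, forward 3.3 m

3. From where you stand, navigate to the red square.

turn right 41°, forward 9.1 m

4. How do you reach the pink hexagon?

turn right 32°, forward 12.2 m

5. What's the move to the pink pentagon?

turn right 14°, forward 10.0 m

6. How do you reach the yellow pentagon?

turn right 21°, forward 8.8 m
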